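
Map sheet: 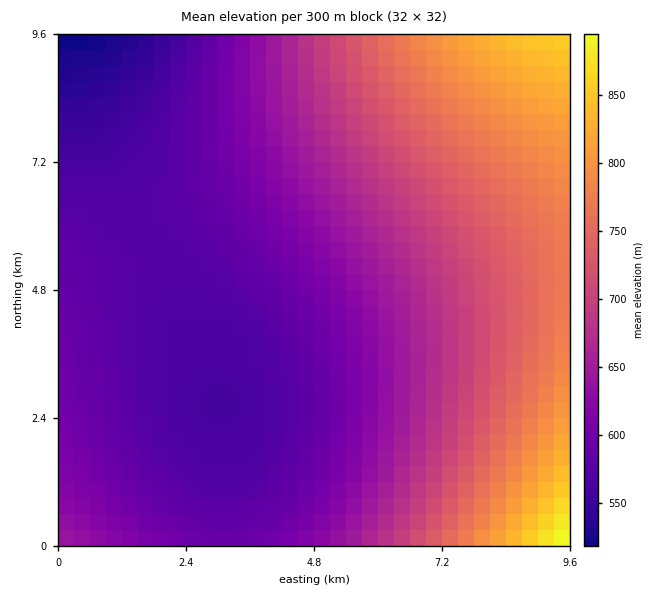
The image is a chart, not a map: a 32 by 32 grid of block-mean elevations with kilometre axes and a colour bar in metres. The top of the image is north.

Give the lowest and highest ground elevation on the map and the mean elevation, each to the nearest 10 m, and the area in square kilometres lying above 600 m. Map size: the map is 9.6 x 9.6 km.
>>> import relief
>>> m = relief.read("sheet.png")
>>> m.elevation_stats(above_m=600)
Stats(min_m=520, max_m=910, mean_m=650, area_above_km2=54.2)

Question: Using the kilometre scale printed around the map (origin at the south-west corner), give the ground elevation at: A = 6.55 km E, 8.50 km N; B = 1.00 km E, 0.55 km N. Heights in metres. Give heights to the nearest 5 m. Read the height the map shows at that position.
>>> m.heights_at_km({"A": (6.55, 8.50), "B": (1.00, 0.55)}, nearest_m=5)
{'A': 750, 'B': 610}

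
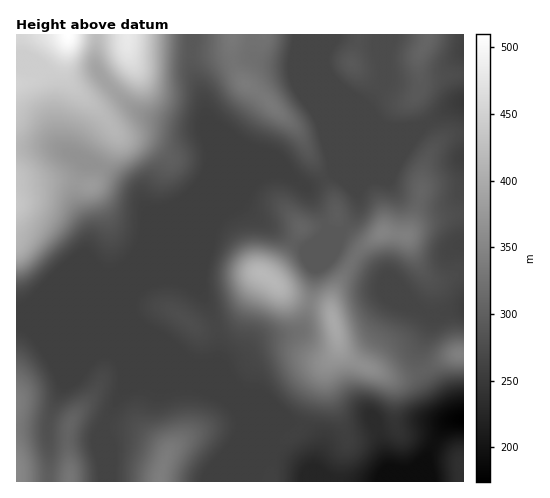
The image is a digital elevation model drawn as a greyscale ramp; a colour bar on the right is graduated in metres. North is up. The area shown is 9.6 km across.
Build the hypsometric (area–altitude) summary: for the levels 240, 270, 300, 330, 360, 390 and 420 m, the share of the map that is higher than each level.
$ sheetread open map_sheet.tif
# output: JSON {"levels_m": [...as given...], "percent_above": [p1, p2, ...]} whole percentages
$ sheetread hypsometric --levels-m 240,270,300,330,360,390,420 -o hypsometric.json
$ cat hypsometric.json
{"levels_m": [240, 270, 300, 330, 360, 390, 420], "percent_above": [95, 58, 33, 20, 14, 9, 4]}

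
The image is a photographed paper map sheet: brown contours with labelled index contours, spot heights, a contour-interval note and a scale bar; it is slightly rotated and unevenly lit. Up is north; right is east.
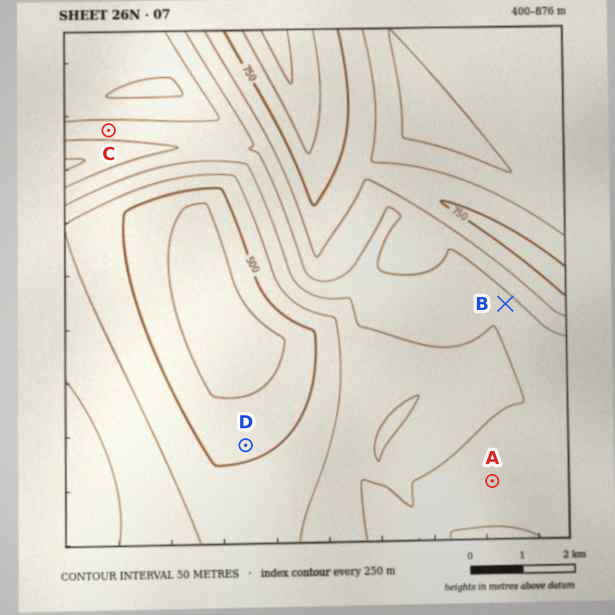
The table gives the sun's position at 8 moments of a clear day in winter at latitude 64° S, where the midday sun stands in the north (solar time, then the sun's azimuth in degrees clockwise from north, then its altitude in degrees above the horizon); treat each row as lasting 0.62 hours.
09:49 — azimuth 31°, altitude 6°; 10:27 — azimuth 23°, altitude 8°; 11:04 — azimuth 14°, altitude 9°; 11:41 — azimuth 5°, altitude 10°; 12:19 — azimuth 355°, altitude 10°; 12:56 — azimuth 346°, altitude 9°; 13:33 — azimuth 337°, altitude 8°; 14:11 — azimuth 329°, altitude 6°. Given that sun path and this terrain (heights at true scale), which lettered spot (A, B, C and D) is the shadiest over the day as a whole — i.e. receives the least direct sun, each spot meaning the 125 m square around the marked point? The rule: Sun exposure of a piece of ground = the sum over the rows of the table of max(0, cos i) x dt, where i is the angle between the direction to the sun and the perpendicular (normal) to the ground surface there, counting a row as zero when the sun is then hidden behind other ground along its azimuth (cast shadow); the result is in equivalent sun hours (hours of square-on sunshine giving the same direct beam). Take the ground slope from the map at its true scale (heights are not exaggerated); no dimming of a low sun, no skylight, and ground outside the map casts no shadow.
B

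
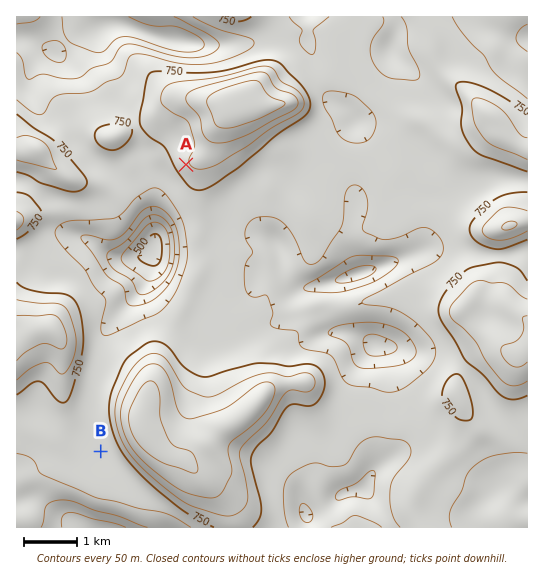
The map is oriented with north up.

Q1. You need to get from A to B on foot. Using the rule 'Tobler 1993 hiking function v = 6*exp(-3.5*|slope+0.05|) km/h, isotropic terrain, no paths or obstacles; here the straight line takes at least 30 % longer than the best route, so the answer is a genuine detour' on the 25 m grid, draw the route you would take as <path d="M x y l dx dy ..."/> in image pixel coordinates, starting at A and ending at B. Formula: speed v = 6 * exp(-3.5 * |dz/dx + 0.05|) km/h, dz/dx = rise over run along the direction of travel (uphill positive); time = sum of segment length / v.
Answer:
<path d="M186 165l0 5 4 8 0 76-36 72-27 27-21 42 0 46-5 10"/>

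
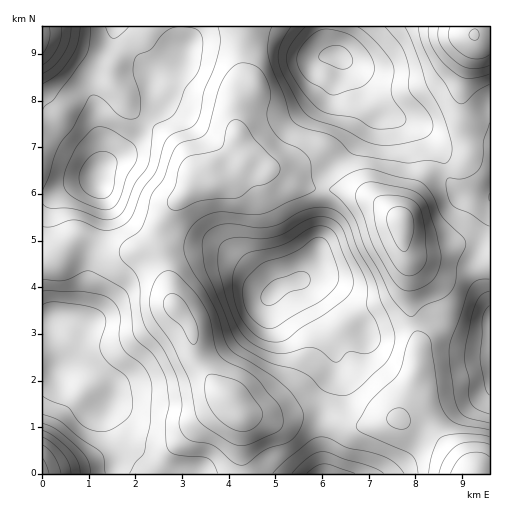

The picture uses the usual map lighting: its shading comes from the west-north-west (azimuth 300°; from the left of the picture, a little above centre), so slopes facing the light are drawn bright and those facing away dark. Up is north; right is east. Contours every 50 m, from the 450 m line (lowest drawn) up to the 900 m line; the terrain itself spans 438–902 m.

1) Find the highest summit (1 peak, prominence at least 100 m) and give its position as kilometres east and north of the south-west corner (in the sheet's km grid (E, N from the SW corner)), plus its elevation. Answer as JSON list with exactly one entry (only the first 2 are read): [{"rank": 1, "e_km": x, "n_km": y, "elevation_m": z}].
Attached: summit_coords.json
[{"rank": 1, "e_km": 7.69, "n_km": 5.41, "elevation_m": 873}]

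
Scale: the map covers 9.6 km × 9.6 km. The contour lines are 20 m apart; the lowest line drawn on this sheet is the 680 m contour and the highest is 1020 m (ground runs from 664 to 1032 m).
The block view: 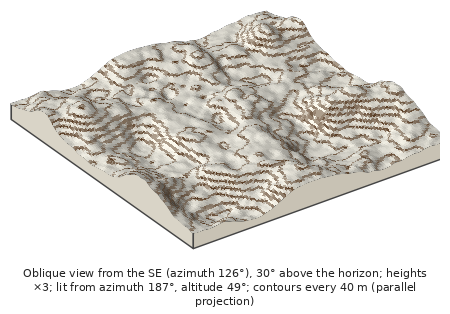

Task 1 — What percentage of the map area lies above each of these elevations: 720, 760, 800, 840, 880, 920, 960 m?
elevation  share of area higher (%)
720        96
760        87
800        68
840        45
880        24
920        10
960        4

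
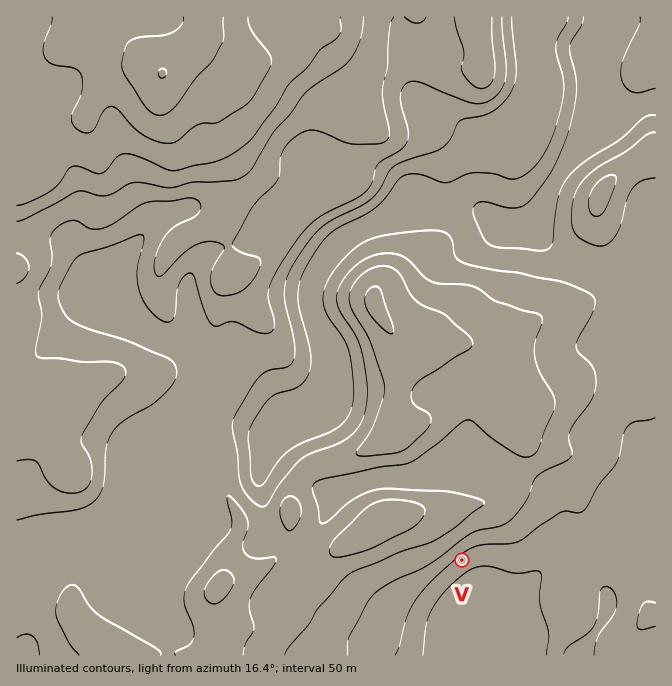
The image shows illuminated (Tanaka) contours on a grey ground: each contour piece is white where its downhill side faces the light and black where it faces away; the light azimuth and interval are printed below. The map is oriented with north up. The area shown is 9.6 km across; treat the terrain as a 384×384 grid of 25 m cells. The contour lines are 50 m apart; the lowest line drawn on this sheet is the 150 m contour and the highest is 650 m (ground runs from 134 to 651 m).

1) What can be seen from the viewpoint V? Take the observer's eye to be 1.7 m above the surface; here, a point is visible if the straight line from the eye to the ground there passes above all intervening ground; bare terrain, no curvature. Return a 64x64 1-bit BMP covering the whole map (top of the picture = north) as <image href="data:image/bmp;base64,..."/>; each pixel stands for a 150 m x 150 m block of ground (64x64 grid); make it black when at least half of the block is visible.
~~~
<image width="64" height="64" href="data:image/bmp;base64,Qk0+AgAAAAAAAD4AAAAoAAAAQAAAAEAAAAABAAEAAAAAAAACAAATCwAAEwsAAAIAAAAAAAAA////AAAAAAAAAAAA4//8GAAAAAAD//wAAAAAAAP//gAAAAAAA//+AAAAAAAD//4CAAAAAAH//gIAAAAAAP/+BgAAAAAAf/4GAAAAAAA//wwAAAAAAD/ngAAAAAAAH8GAAAAAAAAPgAAAAAAAAAeAAAAAAAAAAQAAAAAAAAAAAAAAAAAAAAAAAAAAAAAAAAAAAAAAAAAAAAAAAAAAAAAAAAAAAAAAAAAAAAAAAAAAAAAAAAAAAAAAAAAAAAAAAAAAAAAAAAAAAAAAAAAAAAAAAAAAAAAAAAAAAAAAAAAAAAAAAAAAAAAAAAAAAAAAAAAAAAAAAAAAAAAAAAAAAAAAAAAAAAAAAAAAAAAAAAAAAAAAAAAAAAAAAAAAAAAAAAAAAAAAAAAAAAAAAAAAAAAAAAAAAAAAAAAAAAAAAAAAAAAAAAAAAAAAAAAAAAAAAAAAAAAAAAAAAAAAAAAAAAAAAAAAAAAAAAAAAAAAAAAAAAAAAAAAAAAAAAAAAAAAAAAAAAAAAAAAAAAAAAAAAAAAAAAAAAAAAAAAAAAAAAAAAAAAAAAAAAAAAAAAAAAAAAAAAAAAAAAAAAAAAAAAAAAAAAAAAAAAAAAAAAAAAAAAAAAAAAAAAAAAAAAAAAAAAAAAAAAAAAAAAAAAAAAAAAAAAAAAAAAAAAAAAAAAAAAAAAAAAAAAAAAAAA=="/>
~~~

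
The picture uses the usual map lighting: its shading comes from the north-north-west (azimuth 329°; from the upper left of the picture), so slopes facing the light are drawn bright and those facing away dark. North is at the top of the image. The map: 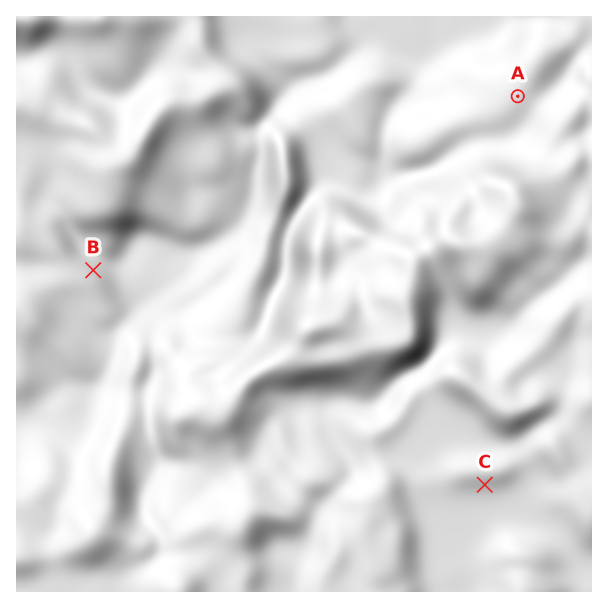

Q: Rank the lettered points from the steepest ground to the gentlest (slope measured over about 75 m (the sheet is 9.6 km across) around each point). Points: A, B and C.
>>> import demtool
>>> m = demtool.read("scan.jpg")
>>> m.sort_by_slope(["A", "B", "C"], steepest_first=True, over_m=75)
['B', 'C', 'A']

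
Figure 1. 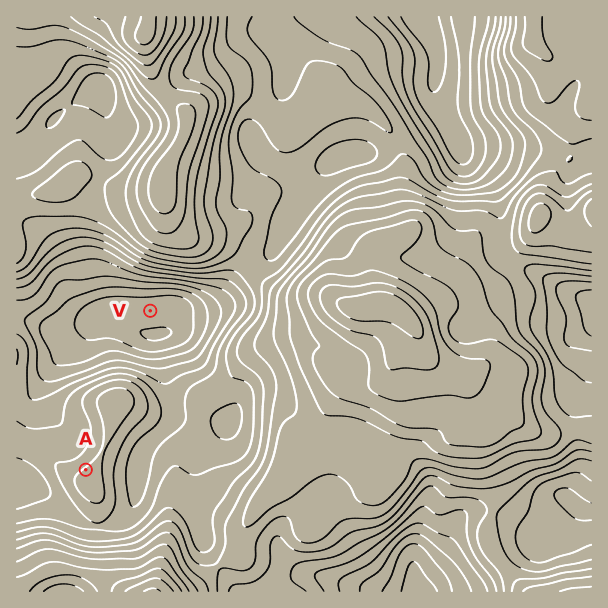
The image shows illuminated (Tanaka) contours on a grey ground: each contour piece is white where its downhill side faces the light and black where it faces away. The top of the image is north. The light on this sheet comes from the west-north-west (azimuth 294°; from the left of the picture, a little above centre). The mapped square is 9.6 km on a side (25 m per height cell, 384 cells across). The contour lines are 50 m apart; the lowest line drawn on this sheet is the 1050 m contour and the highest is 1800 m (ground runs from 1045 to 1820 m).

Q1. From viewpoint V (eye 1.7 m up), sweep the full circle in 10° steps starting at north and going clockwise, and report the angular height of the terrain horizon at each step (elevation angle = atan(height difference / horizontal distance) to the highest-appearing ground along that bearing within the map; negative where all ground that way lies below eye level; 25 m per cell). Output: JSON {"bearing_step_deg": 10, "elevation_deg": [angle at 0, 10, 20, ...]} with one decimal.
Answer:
{"bearing_step_deg": 10, "elevation_deg": [23.4, 24.3, 24.0, 22.9, 20.7, 17.1, 12.6, 10.1, 12.0, 12.4, 11.9, 12.3, 11.3, 9.7, 9.4, 9.5, 9.0, 8.7, 10.6, 13.1, 13.9, 12.3, 8.8, 5.1, 4.8, 5.8, 4.8, 4.2, 6.1, 9.4, 9.2, 9.4, 11.1, 13.7, 17.5, 21.1]}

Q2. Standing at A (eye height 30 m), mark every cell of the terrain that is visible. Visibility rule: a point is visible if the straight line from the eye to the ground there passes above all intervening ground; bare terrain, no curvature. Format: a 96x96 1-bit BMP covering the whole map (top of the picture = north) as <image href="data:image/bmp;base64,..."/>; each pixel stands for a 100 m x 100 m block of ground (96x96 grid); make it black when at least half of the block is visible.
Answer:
<image width="96" height="96" href="data:image/bmp;base64,Qk2+BAAAAAAAAD4AAAAoAAAAYAAAAGAAAAABAAEAAAAAAIAEAAATCwAAEwsAAAIAAAAAAAAA////AAAAAAAAAP8AAAAAAAAAAACAAf+AAAAAAAAAAADAA/+AAAAAAAAAAADgH/+AAAAAAAAAAAD///+AAAAAAAAAAAD///+ACAAAAAAAAAD///+AGAAAAAAAAAD///+AOAAAAAAAAAD////AOAAAAAAAAAD/wB/AeAAAAAAAAAD/gA/AfAAAAAAAAAD/AAfA/gAAAAAAAAD+AAfh/gAAAAAAAAD8AAPB/wAAAAAAAAD4AAPB/4AAAAAAAADwAAPD/4AAAAAAAADwAAPD/8AAAAAAAADgCAPj/+AAAAAAAADgfAPn//AAAAAAAADh/AP///AAAAAAAAD//AP///gAAAAAAAD//gP3//gAAAAAAAD//gPz//wAAAAAAAD//wH7//wAAAAAAAD//wH///wAAAAAAAD//4H+f/wAAAAAAAD//8H+H/wAAAAAAAD/////H/wgAOAAAAD/////H/zgD8AAAAD///x//////4AAAAD///A//////wAAAAD7/8A//////wAAAADwAAAf/////gAAAADwAAAf/////AAAAADwAAAP///8fAAAAADwAAAH///4PAAAAADwAAAB///wPAAAAADwAAAA///gPAAAAADwAAAA///gPAAAAADwAAAA///APgAAAADwAAAAf//B/gAAAADwAAAAf//H/+AAAABwAAAAP////+AAAABwAAAAH////+AAAAB4AAAAH////8AAAAD4AAAAD////4AAAAD8AAAAB////wAAAAD+AAAAB///gAAAAAD+AAAAB//8AAAAAAD/AAAAB//wAAAAAAD/gAAAB//gAAAAAAD/wAAAD//AAAAAAAD/4AAAD48AAAAAAAD/8AAAPwcAAAAAAAD/8AB//gMAAAAAAAD/+A///gPAAAAAAAD//////AHgAAAAAAD/////gAHwAAAAAAB////8AAD4AAAAAAB////wAQD4AAAAAAB////gAAB4AAAAAAB////gAAB4AAAAAAD////gAAA4AAAAAAD////gAAAwAAAAAAD////AAAAQAAAAAAD///8AAAAAAAAAAAAP/j4AAAAAAAAAAAAB/AgAAAAAAAAAAAAAfAAAAAAAAAAAAAAAMAAAAAAAAAAAAAAAAAAAAAAAAAAAAAAAAAAAAAAAAAAAAAAAAAAAAAAAAAAAAAAAAAAAAAAAAAAAAAAAAAAAAAAAAAAAAAAAAAAAAAAAAAAAAAAAAAAAAAAADAAAAAAAAAAAAAAA/AAAAAAAAAAAAAAD+AAAAAAAAAAAAAAD8AAAAAAAAAAAAAAD4AAAAAAAAAAAAAABwAAAAAAAAAAAAAAAAAAAAAAAAAAAAAAAAAAAAAAAAAQAAAAAAAAAAAAAAA4AAAAAAAAAAAAAAB4AAAAAAAAAAAAAAD8AAAAAAAAAAAAAAP8AAAAAAAAAAAAAB/8AAAAAAAAAAAAAD/+AAAAAAAAAAADAP/+AAAAAAAAAAADw//+AAAAAAAAAAAD//4BAAAAAAAAAAAD//wAAAAAAAAAAPAD//gAAAAAAAAAAfAA="/>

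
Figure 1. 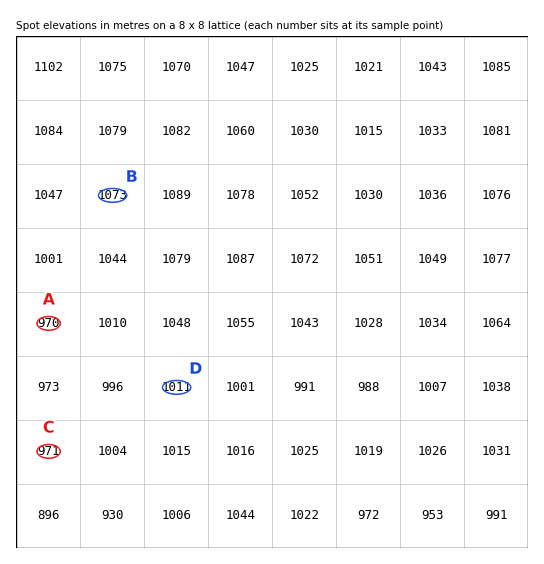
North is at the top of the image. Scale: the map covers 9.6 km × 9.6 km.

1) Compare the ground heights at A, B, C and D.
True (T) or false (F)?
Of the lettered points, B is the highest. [T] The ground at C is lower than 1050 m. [T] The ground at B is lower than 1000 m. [F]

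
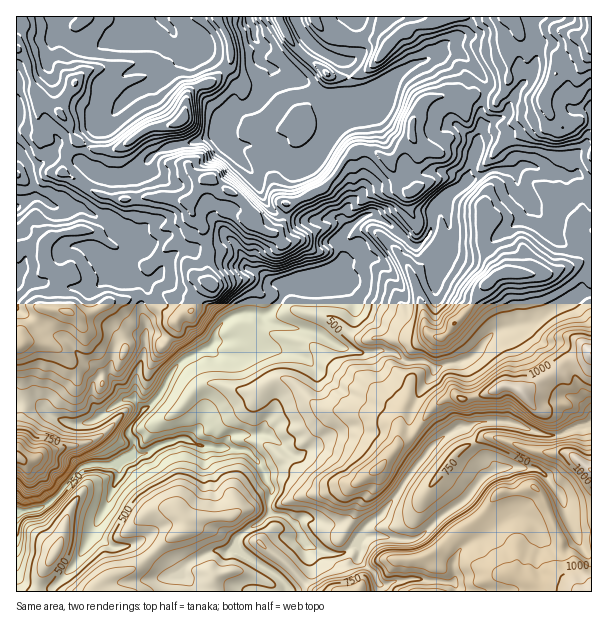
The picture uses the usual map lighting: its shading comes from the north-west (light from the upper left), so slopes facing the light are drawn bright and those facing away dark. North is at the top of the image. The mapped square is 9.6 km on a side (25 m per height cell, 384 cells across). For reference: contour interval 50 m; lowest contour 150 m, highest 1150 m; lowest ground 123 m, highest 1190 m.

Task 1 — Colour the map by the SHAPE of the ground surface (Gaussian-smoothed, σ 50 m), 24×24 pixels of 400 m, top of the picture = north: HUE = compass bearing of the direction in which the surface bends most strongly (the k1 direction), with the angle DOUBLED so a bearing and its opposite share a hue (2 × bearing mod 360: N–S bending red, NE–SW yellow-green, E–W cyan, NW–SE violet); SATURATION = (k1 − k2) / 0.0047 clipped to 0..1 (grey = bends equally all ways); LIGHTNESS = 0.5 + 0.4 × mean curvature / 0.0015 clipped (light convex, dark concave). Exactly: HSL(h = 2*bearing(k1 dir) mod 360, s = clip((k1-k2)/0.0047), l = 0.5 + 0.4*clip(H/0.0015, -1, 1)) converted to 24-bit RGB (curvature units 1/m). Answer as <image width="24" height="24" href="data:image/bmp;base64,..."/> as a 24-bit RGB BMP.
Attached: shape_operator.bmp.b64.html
<image width="24" height="24" href="data:image/bmp;base64,Qk32BgAAAAAAADYAAAAoAAAAGAAAABgAAAABABgAAAAAAMAGAAATCwAAEwsAAAAAAAAAAAAAvzehKLIhOpS6zaC6wGmwfaBIU4NyhmeUyH6fZZu6njZeKNFgKc/BXZva+FmYWDoFcZoOxrgaXih2q5prb6OAaYeXcoqXiby7SyyC8t3ZDEI9lrNSl1En1nyviW9XO3ovUXslexo5bOeubsCzZys6d6ohDSB31uj1uavy4ajYRYuYd5SPnId+Zn+GgqBXmzcsLnjp35e2w0yUHkFh5KXHNnxDyn6VspHAw2SWBYdH2ZBYfil3YX2005yJFFs9pF8QT2gRE5c1463aWoNed5NrelVvltd+cih4IzMAADMK98nMHFJZZH2g1bDXm7C5epaunXvD4c/sAA+f4D+JkDo6vq9Vz8c6BzEh1KStOotMDUYa6Jm8cXpegIZXIdngolZKcqH0DLpuAL420aPoImF+Y5ZhwqOfaV+coHCvvbWYLBBGYLJin5DQxrXg4qPkaNN5FHl31ai2ZYuKEXhEvIrr09z4NggmtpBV0uD37NX2BGNGIjMACjsTS38ar7mCakyVdpQ+kC8dYjKwSZtJSm1Db3VKrFpg9dXdD1VKObTDyJOrYUA5KyMJ2s8AkK3w0vX5vcdhvVVpt1D3/8z/ADOH6ZGdQG8Mc0oQqZg1P8RRQaNXoG6GiIhaVHpPa39Zubpe6JrECzUdRIMXnIT9oeL9WxsAL0wARU4QmX41Wx8juLk3BDAD/3GKAFVO2qnLYHyYe2Z9sJeWWn2MgWl+jKK0h4mtcouYgqJ6Ozqq9b7gyC5vOkUNKx8ItezMtrHhKDyyinBLWmBz1NikeUDvCDlhm/lMGG5kw4nBhqbFiozDs4K+h8O6RmKVo2mBg6SZdm6Tb7pdJ2ysv9P33L330dP6zZ3blVZspkGDXp94cJ6Ywbx1NEWY5amb/QCRC1AjQIkuhGVOVGhFapxOmmJKe0BiZbqgpYM4xoMlqjsHU1kDLUQNMWE0nqtLlVyGzpTFxWS8sKPOclmytEdJbKS0zc1nDByE98XLH5I6KndpiYV5bYiUXKN5mHM6hkIfwXbtOSTXlGfX49T3VMBzLmhSZHpRQHJXfU/GqOPewjmIhoHXteLlxkmnaKJeJTWD2Zay8M7aDzciR3oyWX41pG/BjqvRiMTCPzNcoYRzP9R/FFiZ+dLfPGB0R2lDT3NDM28phn49QKBOgns8hGo3P61Gy0+/QFOrk0ad1E9t2trxN6LQO6+YW4NJcnFQeHBWSlJqjrh2zPJCGx0/sld49tXmY0Z8jJddQYQ+O3I7VlCOcLyEmaSzfF2BZXR+sW6ZPmp+jdSPxZFMhBNNpiAjPW4nQ3AqTHpiToN/cRcztva4R0t7P2hUq8RL2sLwsrzmxrToZ03MTmOt2YiWnWI1TreRdFWocEVqzJc0oqdEvHc/jx1vleHU1t31dq31Hx+LgjKNw/zhYBQAz2s2TT9vfclSP5lEwMOBWTA4hWBSs27EQIxc1UtXiBwmdVkyXHdCgVc8udSUbSKPuefaJmP1o24Vg1wcfBqTAKoJRwcMyvCqEEGHV0R82dqzRaqNeUBJemmGgKOVU4kiYD4rkow4jc3omLDrmJLhZHPbwWBqZNLKlPPLaQCY0K7099L5PHujdS7acoPM9NzTFmVPFHZW5tHGZ1d3jVCDgqGdm1yYhyLSrLDqX9PQaEo4ZHw6L2VQqWbGkOzFnOm5PxIsb7NWU1kyHlQi9qrNS1CEfMF3n51E4y5BGoWMveEAgGcgfZU9h2ZFpUI6sEdmPZxiaNiBYn/h+tHyIGkgGT0Cs+IAPhMoi1xlf25dnYRsPnVmQNDBu73tt1/gy4SHoKDTl269GUeK13G5lUpjlKZAIoBAxk2Aq0CEadRWLUstMHFF6br59NH6kuLgNT9dfo+cdnSatpq5c3KfQ3pOY201KClM68+6c4FL3UElFD9fiqUnpX26t+PiS0LlStHQY5TRx2I+WXWMU3piO2k7T6lf/FyDMm5FTo5UYYKKbpRzoFNibHJLbXtgMlBd2tibwI7PjZfKSj3bFp/Yu4nRtIRYiUwuPOQ9LSll8dPdX0zGbnWdZJt2NJFQ0zuk9Z/bRbqkS0GIbTw8m+xdZnjt72izG1knK4AsjoFatm5zUR9E2tKBH09N3IeBrEl6h9qMP3h/cHkzdWg7mn9Vo2hshWZ7bm9bzrhLSYnAbiBtc/ORtCsCimIrIXSJ+dLgNnhBHkIdlTZFgnaxs515PmuNt4FEvHJ7yaVoUEp2qX2FbY2UeY18apx9k0mdhFSYvvSsMg5Vq1rUGv8/gOV/bJSiS02FnMFM4nLIunzSIae5QmWnuc2fRUSYT8q/1Gtm"/>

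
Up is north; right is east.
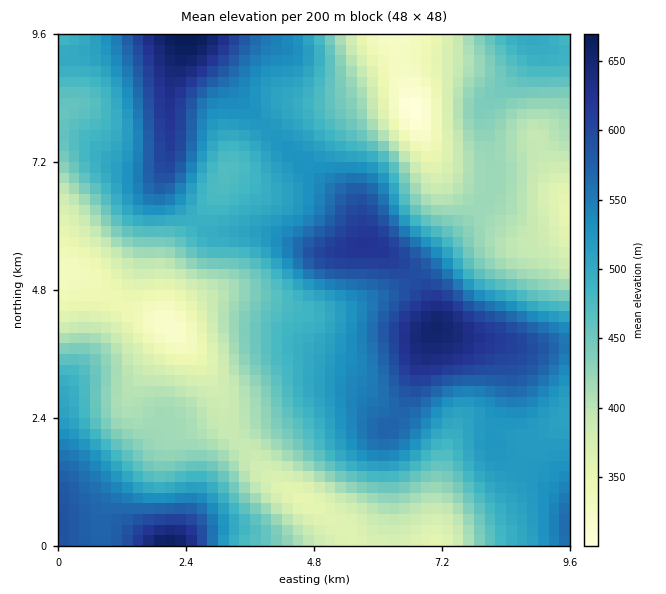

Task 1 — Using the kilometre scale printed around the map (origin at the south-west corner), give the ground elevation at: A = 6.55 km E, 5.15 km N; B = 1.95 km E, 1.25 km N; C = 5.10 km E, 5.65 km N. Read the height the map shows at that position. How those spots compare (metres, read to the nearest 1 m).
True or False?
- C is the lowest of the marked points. False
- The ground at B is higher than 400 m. True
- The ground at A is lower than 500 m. False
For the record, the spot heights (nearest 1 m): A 599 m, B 471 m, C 609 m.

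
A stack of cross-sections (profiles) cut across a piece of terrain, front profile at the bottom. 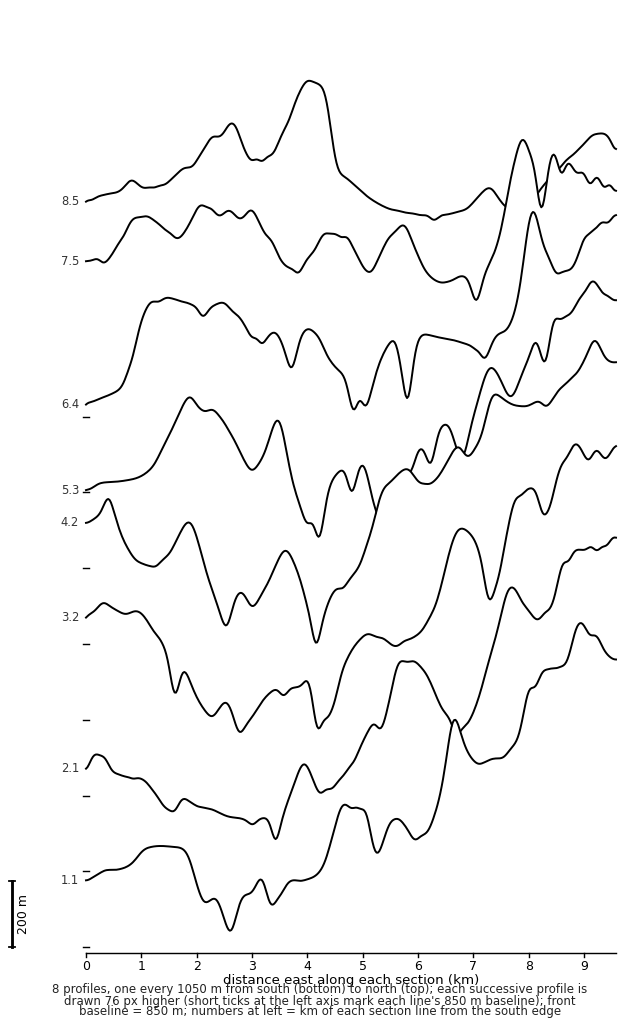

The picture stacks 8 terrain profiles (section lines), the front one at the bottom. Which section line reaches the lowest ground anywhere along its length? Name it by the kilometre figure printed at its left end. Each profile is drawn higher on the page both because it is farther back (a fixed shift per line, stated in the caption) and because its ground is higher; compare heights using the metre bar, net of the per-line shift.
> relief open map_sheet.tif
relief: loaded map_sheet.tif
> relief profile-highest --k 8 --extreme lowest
1.1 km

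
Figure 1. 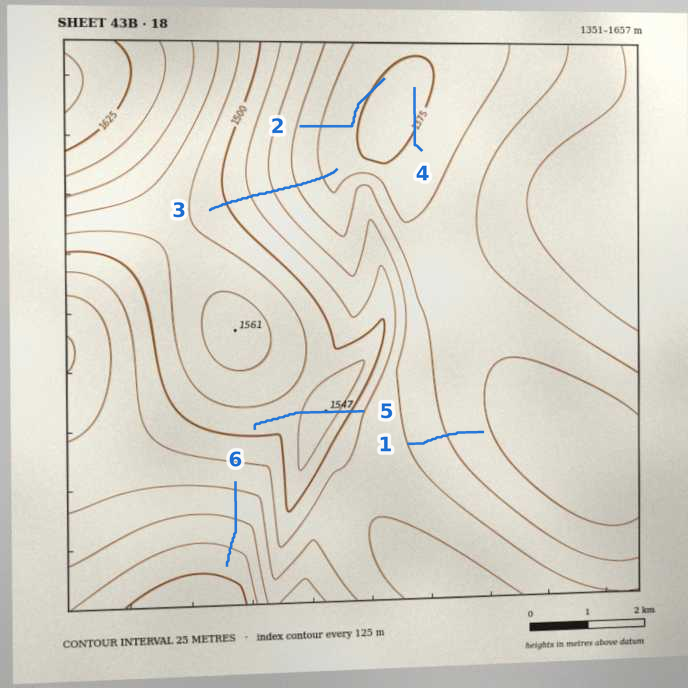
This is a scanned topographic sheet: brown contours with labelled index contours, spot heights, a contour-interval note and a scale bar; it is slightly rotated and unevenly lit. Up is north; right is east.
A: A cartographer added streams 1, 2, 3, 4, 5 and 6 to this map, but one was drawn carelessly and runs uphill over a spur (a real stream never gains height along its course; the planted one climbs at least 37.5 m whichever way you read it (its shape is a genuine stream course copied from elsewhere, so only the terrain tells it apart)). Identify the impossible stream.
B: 5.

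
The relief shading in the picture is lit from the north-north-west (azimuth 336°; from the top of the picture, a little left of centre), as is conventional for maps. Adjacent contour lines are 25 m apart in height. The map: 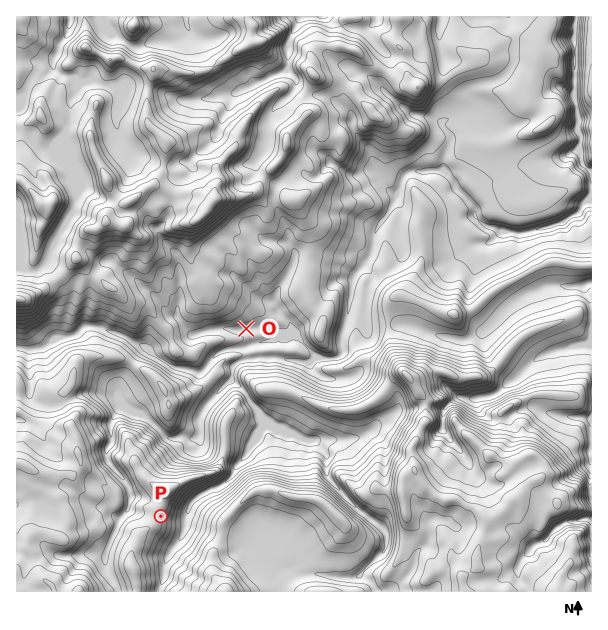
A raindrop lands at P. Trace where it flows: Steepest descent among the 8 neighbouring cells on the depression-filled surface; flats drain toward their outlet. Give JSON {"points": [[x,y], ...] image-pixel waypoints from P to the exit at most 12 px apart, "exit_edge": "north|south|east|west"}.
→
{"points": [[161, 516], [173, 518], [185, 518], [191, 506], [201, 494], [213, 488], [225, 482], [234, 471], [243, 459], [252, 447], [258, 435], [258, 423], [255, 411], [249, 399], [240, 387], [233, 378], [234, 366], [246, 359], [258, 357], [270, 357], [282, 359], [294, 360], [306, 362], [318, 359], [330, 359], [342, 353], [341, 341], [344, 329], [347, 317], [350, 305], [351, 293], [353, 281], [360, 269], [369, 257], [374, 245], [375, 233], [381, 221], [390, 209], [396, 197], [401, 185], [407, 173], [419, 171], [431, 171], [443, 171], [455, 183], [464, 195], [474, 207], [477, 219], [489, 227], [501, 230], [513, 233], [525, 233], [537, 230], [549, 227], [561, 222], [573, 215], [582, 206], [591, 194]], "exit_edge": "east"}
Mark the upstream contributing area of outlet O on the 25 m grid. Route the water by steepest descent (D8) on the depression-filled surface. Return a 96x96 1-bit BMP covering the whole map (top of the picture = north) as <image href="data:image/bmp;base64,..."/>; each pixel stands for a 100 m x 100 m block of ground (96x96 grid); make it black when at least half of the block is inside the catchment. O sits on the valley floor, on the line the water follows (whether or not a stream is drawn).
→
<image width="96" height="96" href="data:image/bmp;base64,Qk2+BAAAAAAAAD4AAAAoAAAAYAAAAGAAAAABAAEAAAAAAIAEAAATCwAAEwsAAAIAAAAAAAAA////AAAAAAAAAAAAAAAAAAAAAAAAAAAAAAAAAAAAAAAAAAAAAAAAAAAAAAAAAAAAAAAAAAAAAAAAAAAAAAAAAAAAAAAAAAAAAAAAAAAAAAAAAAAAAAAAAAAAAAAAAAAAAAAAAAAAAAAAAAAAAAAAAAAAAAAAAAAAAAAAAAAAAAAAAAAAAAAAAAAAAAAAAAAAAAAAAAAAAAAAAAAAAAAAAAAAAAAAAAAAAAAAAAAAAAAAAAAAAAAAAAAAAAAAAAAAAAAAAAAAAAAAAAAAAAAAAAAAAAAAAAAAAAAAAAAAAAAAAAAAAAAAAAAAAAAAAAAAAAAAAAAAAAAAAAAAAAAAAAAAAAAAAAAAAAAAAAAAAAAAAAAAAAAAAAAAAAAAAAAAAAAAAAAAAAAAAAAAAAAAAAAAAAAAAAAAAAAAAAAAAAAAAAAAAAAAAAAAAAAAAAAAAAAAAAAAAAAAAAAAAAAAAAAAAAAAAAAAAAAAAAAAAAAAAAAAAAAAAAAAAAAAAAAAAAAAAAAAAAAAAAAAAAAAAAAAAAAAAAAAAAAAAAAAAAAAAAAAAAAAAAAAAAAAAAAAAAAAAAAAAAAAAAAAAAAAAAAAAAAAAAAAAAAAAAAAAAAAAAAAAAAAAAAAAAAAAAAIAAAAAAAAAAAAAAA8AAAAAAAAAAAAAAA/AAAAAAAAAAAAAAA//AAAAAAAAAAAAAB//AAAAAAAAAAAAAD//AAAAAAAAAAAAAH//AAAAAAAAAAAAAH/+AAAAAAAAAAAAAP/8AAAAAAAAAAAAD//wAAAAAAAAAAAAH//gAAAAAAAAAAAAP//AAAAAAAAAAAAAf/+AAAAAAAAAAAAB//+AAAAAAAAAAAAD//8AAAAAAAAAAAAH//8AAAAAAAAAAAAP//4AAAAAAAAAAAAP//4AAAAAAAAAAAAP//4AAAAAAAAAAAAH//4AAAAAAAAAAAAH//4AAAAAAAAAAAAB//4AAAAAAAAAAAAAf/4AAAAAAAAAAAAAf/+AAAAAAAAAAAAAP//AAAAAAAAAAAAAH//AAAAAAAAAAAAAB//AAAAAAAAAAAAAAfAAAAAAAAAAAAAAAMAAAAAAAAAAAAAAAAAAAAAAAAAAAAAAAAAAAAAAAAAAAAAAAAAAAAAAAAAAAAAAAAAAAAAAAAAAAAAAAAAAAAAAAAAAAAAAAAAAAAAAAAAAAAAAAAAAAAAAAAAAAAAAAAAAAAAAAAAAAAAAAAAAAAAAAAAAAAAAAAAAAAAAAAAAAAAAAAAAAAAAAAAAAAAAAAAAAAAAAAAAAAAAAAAAAAAAAAAAAAAAAAAAAAAAAAAAAAAAAAAAAAAAAAAAAAAAAAAAAAAAAAAAAAAAAAAAAAAAAAAAAAAAAAAAAAAAAAAAAAAAAAAAAAAAAAAAAAAAAAAAAAAAAAAAAAAAAAAAAAAAAAAAAAAAAAAAAAAAAAAAAAAAAAAAAAAAAAAAAAAAAAAAAAAAAAAAAAAAAAAAAAAAAAAAAAAAAAAAAAAAAAAAAAAAAAAAAAAAAAAAAAAAAAAAAAAAAAAAAA="/>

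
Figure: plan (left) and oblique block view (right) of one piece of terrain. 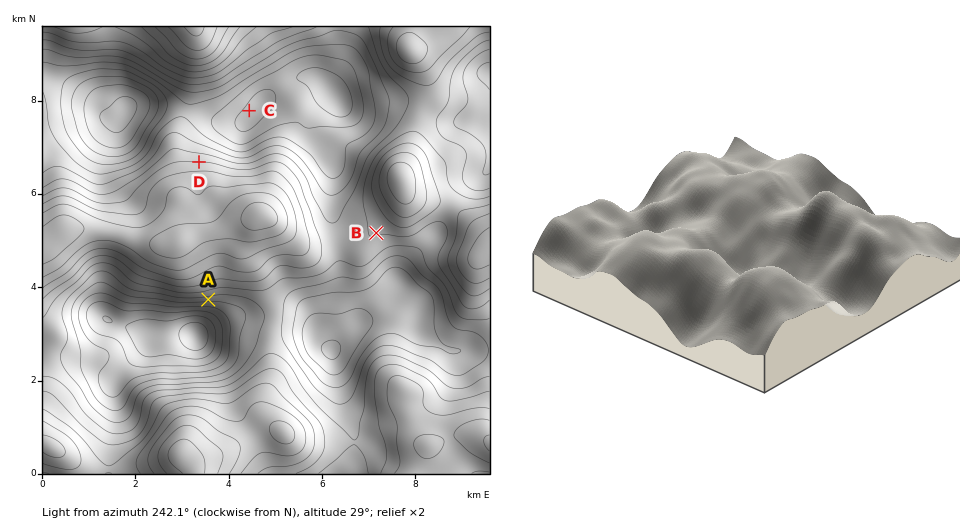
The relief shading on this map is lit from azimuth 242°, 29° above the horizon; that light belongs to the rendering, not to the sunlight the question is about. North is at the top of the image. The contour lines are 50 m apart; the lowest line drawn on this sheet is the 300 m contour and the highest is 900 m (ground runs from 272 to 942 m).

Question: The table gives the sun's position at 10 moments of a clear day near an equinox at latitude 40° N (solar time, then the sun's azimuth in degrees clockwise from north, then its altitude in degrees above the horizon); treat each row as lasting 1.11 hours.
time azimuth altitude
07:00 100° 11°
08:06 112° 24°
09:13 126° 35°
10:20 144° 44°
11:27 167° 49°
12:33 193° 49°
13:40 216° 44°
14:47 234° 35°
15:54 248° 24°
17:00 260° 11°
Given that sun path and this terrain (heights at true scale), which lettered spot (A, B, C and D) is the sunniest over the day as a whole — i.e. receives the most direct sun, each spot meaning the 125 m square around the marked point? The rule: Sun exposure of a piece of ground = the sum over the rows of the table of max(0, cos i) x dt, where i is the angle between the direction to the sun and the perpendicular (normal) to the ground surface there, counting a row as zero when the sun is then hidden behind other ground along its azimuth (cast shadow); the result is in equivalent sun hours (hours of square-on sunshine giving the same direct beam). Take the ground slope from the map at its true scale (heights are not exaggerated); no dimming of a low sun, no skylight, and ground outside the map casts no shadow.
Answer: D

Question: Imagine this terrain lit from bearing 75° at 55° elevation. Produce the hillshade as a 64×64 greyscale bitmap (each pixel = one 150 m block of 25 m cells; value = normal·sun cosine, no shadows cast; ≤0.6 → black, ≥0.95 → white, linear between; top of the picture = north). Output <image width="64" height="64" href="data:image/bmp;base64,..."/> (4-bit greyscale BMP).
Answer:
<image width="64" height="64" href="data:image/bmp;base64,Qk12CAAAAAAAAHYAAAAoAAAAQAAAAEAAAAABAAQAAAAAAAAIAAATCwAAEwsAABAAAAAAAAAAAAAAABEREQAiIiIAMzMzAERERABVVVUAZmZmAHd3dwCIiIgAmZmZAKqqqgC7u7sAzMzMAN3d3QDu7u4A////ALu7mIiJq83e7ty6hlVVVniZmId3eKqrzczMupmZmYmqy6mHZ4mrzd7u26l2ZlVWeJqphmZ4mavMzMzLqZmZqrzLl2VWeKvM3u7bmHZmZWaJq6l2VWeJq7vN3cupmZq7zLp1REVomqvN3cqHZmZmZ4q7uXVEV4mqu83dy6mImrzMmGQzRWeJm83cuoZlZmZ4msyoZDNWiJq83d3LqYirzMx2QzNFVnibzdy6hlVWZ3mry6dDI0Z4mrzd3LqYiau7ulRDM0RFeKzd3LqGVVZ3iru6hjIjRnmrzMzLqZiZqqqZREREREV5ve7cuoZVVnibu6l0ISNGiavN3MupiJmqmYhVVURDRXrN7ty5hlVWiau6l1MhI1aJq83cy5iIiJmYh2ZlRDM1i97ty5h2VVaKu6mGQyI0Voq83ty6mHd4iZiId2VDIkac3typd2ZVV4q6qHZDM0RXir3u3LqXdmeIiIh3ZUMiR6zcuoZVVURWiqqodURERFeaze7cuodlVniJmXdVQyNXq8uYZUVURFeKqql2REMzV5ve7ty5dlM1aJqqdlRDRWibuYdkRVRFZ5q7qYZUMiNXm97uy6dUMzRomqmHZVVWeImYd2VVVVZ5q7uqh1MiI1es3u26hUQzNXmqqYh2ZneHd3d3dmZlaJq8zLqXUhEjWLze3KhkRERWiaqqmHZnd4dmVniId2Z5vN3cy5dCASRpvN3bl2REVWeJqruph2Znd1RFeJmGVpve7tzLl0IRRoq83cuXZEVneJqrzKqGVFZ2VEaJmXVXre/+3MuXUxNYmrzMy5dlVomqqrvMuoUyNWZVV4mpdWi+//7cy5dTJHmau7u7mHZ4qru6u8ypcxEkZ3d4mqmGec7//szLp1M1eaqqq7upiImrzMu7u5hSASV4mZmaqpd5zv/tzMuoZEWJqqmqu7qYirzN3LqqdlIRNoq7qaq6mIms7tzMzKhkRoqqqZq7upmavN3tuplmUyJHq8ypqrqpiJrNzMzMqGVXmqqZmrqqmZq83u7KiFVUM1iszLqqq6mIiau7zMuodmiZqqmaqpmaqr3v/tqHVVREWKzcy6q7upmIiau7uph3iJmaqpmZmZqrze//24dVVURYrN3Lu7u6qYiJqqqpiIiZmZmqqYiImrzN7//bl2ZVQ0es3ty7vLqYiIqrqph3mZmYiJqpd3ibzd3v/9uYd2UzNqze7czMupiImruql2eaqZh4mrl2aKze7u/+25iHZTNGnN7t3Mu6iHiau6mGaKuph3ebuXVYrN7u7/7bqYhlRFeb3e3cy6mIiJq7qYd4q6mGZ6u6dWer3d3u7tupmHZVZ5vN3dzLqYiImrupiImaqGVoq7qGaJvMzN3t3KqZh2Z4q8zMzLupiImaqqmYiJmHVFiruph4mqu7zd3cuqqYd4mqu6q7uqmImZqqupmIh3VEaKu7qZmqmZq97ty7qqmIiJmZmaqqqYiZqqu7qYdlUzRoq7uqq7qHeb3u3LqqqYd3d3d4mqqpmZmqu8uph0MiJGmru7vMyoZorO3LqqqYdlVWZ3iruqmZmau8y6mFMhEkeau7zN3bhmebzLqpqpdUNFZ3ibu7qZmZq7u7qGQhESR5u8zN7tuXZoq6mZmphkIjV3irvMu6mZqru7qXVCEBJHm7zN7u25ZVeJh3iJl1MjRomrvMzLmImqqqqXZUMQEkaazN7u7bhkRmdmZ4qXUzNXmqu8zLqYiamZmHd2UyESRorN7v/tp0NEVVVniphkNFeaqru7qZiZmHeHd3dUMhI2is3v/+yWMjRVVWiKqGREZ4mZq7upmIiHZmZnh2QyETabze7/7IUiNFVVaIqYZEVneImquqmIh3ZURWiIZDESR5vO7u7bdSI1ZmZniYdlRVZniau7qYd2ZDM0aJhkISRoq83u7cl1MjV3Znd4h1RERWeJvMy6h2ZTIjV5mGQiNomrzd3cuXVDRnd2Zmd2VDNFZ5rN3cp2ZUMiRpqYZDRXmqq7zMuphkNGd3ZmZ2VDM0V4q93tyXZVQ0RXmph1VXmqqqqru7qXVVZndmZnZUM0Vnms3d25dlVFVWiqqYdniaqZiavMu6h2ZmZ3d3dlRDRXiazd3Ll2ZVZmeKqqmIiZmIeJrMzMuodmZ3h4h2RENFeJq83cypd2d3d4mrqqmZiHZ5rM3dy7mHZniIiHZEREaJmbzd3cqYiId3iaqrqph2ZorN3dzMuph3eIiIZURFZ4mJvN7u26mZiHd4mru6l2ZnnN3t3MzLqYdniHdlRFVniZm83v/supmId2eKu7qXZnm83u3czMuph2Z3d2ZVVniZmrze/+3KmIdmZnmrqodmir3u7dzNzLmGZmZ3d2ZneJmqzd7u3bqYdmZmeJqZiHibze7t3d3LqXZVVneIiHeJmqvN3u7cuph2VVZniIiIiavN3d7u7cuoZVRWd6qpiImaq83e7dzKh2VVVmZ3eImau8zd7//typdlREV4u7qpiJqrze7t3cqHVEVWZmZ3iaq7vM3v//25dlVERXi7u6qZmrzN3u7dy5dURFZmZmeJmru7zv///bhmZlRFeLzMuqmZq83e7u3blkM0VnZmZ3iaqqvO///tp2Z2ZUVnvMy6qpqrzN3u7tuWQzRnd2Z3eJmaq83v/9uXd4h2VWe8zLqpmqvM3d7u25ZDNGd3eHd4iImrze/+yod4mYdmd7zLqZmau83d3d3LhkREV3iJiHiHiau83u3KmImZmHeJ"/>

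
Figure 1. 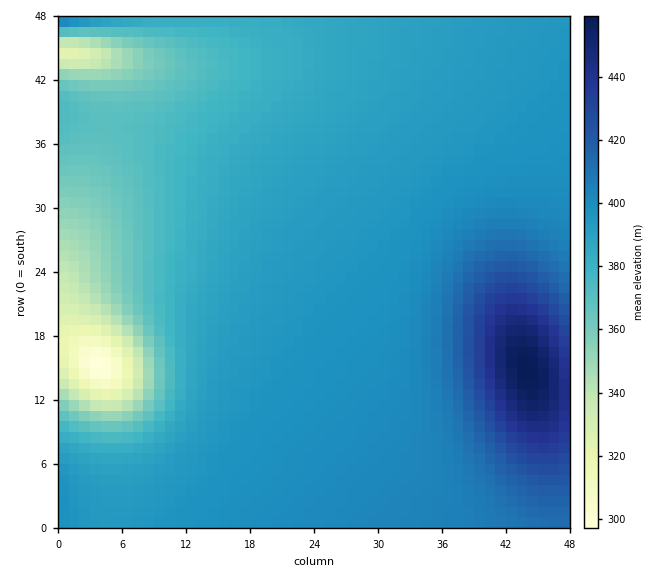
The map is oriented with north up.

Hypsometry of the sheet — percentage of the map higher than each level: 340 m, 97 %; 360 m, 92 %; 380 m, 78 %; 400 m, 25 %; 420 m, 7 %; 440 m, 3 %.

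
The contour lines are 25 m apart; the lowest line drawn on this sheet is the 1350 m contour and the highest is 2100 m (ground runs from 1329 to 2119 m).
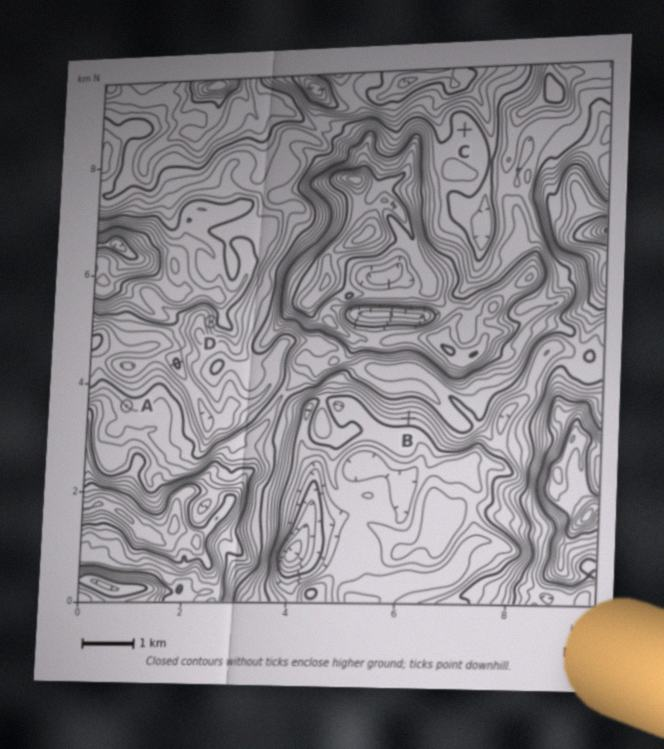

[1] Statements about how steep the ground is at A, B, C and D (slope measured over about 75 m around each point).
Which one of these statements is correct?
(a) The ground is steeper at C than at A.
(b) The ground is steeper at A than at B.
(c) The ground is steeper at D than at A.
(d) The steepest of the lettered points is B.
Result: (c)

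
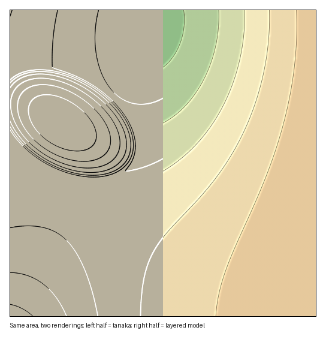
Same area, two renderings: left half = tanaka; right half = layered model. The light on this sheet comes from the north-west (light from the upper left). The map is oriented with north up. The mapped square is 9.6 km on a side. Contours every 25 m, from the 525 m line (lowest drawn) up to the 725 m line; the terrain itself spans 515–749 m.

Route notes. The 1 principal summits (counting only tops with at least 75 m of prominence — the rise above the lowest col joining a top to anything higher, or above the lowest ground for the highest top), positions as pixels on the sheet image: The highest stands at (60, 123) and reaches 749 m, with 234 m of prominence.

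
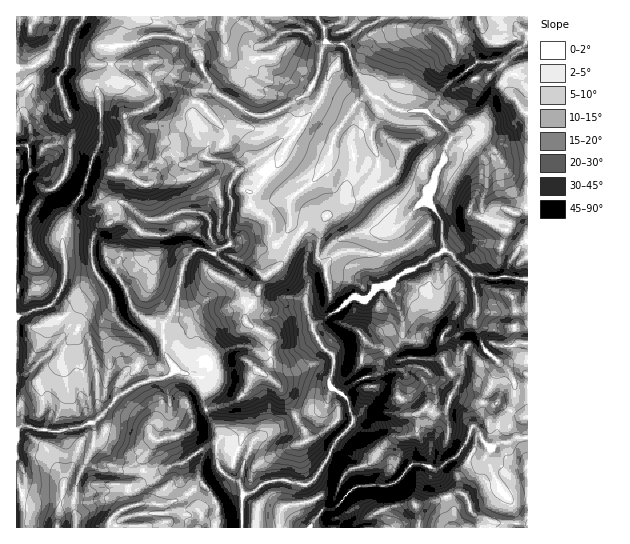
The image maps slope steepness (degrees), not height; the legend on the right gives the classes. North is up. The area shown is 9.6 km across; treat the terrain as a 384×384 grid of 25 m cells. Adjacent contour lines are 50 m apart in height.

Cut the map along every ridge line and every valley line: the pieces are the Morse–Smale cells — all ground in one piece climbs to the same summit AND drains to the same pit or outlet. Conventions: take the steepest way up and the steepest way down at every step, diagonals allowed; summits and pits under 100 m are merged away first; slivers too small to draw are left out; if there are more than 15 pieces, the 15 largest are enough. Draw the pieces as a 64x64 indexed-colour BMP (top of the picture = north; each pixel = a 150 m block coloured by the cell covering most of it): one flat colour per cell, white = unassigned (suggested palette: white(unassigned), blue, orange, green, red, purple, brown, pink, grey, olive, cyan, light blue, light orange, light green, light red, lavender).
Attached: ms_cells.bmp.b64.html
<image width="64" height="64" href="data:image/bmp;base64,Qk12CAAAAAAAAHYAAAAoAAAAQAAAAEAAAAABAAQAAAAAAAAIAAATCwAAEwsAABAAAAAAAAAA////ALR3HwAOf/8ALKAsACgn1gC9Z5QAS1aMAMJ34wB/f38AIr28AM++FwDox64AeLv/AIrfmACWmP8A1bDFAJmZmZm7u3d3d3d3d3d3EREQAA7u7u7u7u5mZmZmZmZmmZmZm7u7d3d3d3d3d3cRERAAAO7u7u7u7mZmZmZmZmaZmZmbu7u7d3d3d3d3dxEREAAAAO5mZm7uZmZmZmZmZpmZmZu7u7t3d3d3d3d3EREREUAABmZmZmZmZmZmZmZmmZmZm7u7u3d3d3d3d3cRERERREREZmZmZmZmZmZmZmYJmZmZu7u7t3d3d3d3dxERERFEREREREZmZmZmZmZmZgmZmZm7u7u7d3d3d3cRERERERFERERERGZmZmZmZmZmCZmZmbuIiIjdd3d3cREREREREURERERERmZGZmZmZmaZmZmZmIiIiN3d13dxERERERERFERERERERERmZmZmZpmZmZmYiIiI3d3d13EREREREREUREREREREREZmZmZmmZmZmZmIiIiN3d3d0RERERERERFERERERERERGZkZmaZmZmZmYiIiIiI3d3RERERERERERRERERERERERkRERJkiIimZiIiIiIiI3dEREREREREREUREREREREREREREIiIiIiKIiIiIiIjdERERERERERERREREREREREREREQiIiIiIiiIiIiIiI0RERERERERERFERERERERERERERCIiIiIiIoiIiIiIiCIhEREREREREUREREREREREREREIiIiIiIiKIiIiIiCIiIREREREREUREREREREREREREQiIiIiIiIiiIiIiIIiIiEREREREaRERERERERERERERCIiIiIiIiIiKIiIgiIiIREREREaqqREREREREREREREIiIiIiIiIiIiIoIiIiIiERERERGqqqREREREREREREQiIiIiIiIiIiIiIiIiIiIiEREREaqqqkRERERERERERCIiIiIiIiIiIiIiIiIiIiIRERERqqqqREREREREREREIiIiIiIiIiIiIiIiIiIiIhEREaqqqqqkREREREREREQiIiIiIiIiIiIiIiIiIiIhERERqqqqqqpERERERERERCIiIiIiIiIiIiIiIiIiIiERERqqqqqqqkREREREREREIiIiIiIiIiIiIiIiIiIhERERGqqqqqqqRERERETMzMwiIiIiIiIiIiIiIiIiIiERERERGqqqqqpERERERMzMzCIiIiIiIiIiIiIiIiIiIRERERERGqqqqkREREREzMzMIiIiIiIiIiIiIiIiIiIRERERERERqqqkRERERETMzMwiIiIiIiIiIiIiIiIiIhERERERERERGqRERERETMzMzCIiIiIiIiIiIiIiIiIhERERERERERERFERERERMzMzMIiIiIRIiIiIiIiIiIRERERERERERERERREREREwzMzMiIhERESIiIiIiIiIRERERERERERERERERREREMzMzMyIhERERIiIiIiIiIhERERERERERERERERERREMzMzMzIhEREREiIiIiIiIiEREREREREREREREREREUMzMzMzMiERERESIiIiIiIiIRERERERERERERERERERMzMzMzMyIRERERIiIiIiIiIREREREREREREREREREREzMzMzMzIREREREiIiERESIRERERERERERERERERERETMzMzMzMhEREVEREiERERERERERERERERERERERERERMzMzMzMxERERVVEREVVVVRFREREREREREREREREREREzMzMzMzERERFVVVUVVVVVVVEREREREREREREREREREzMzMzMzMRERERVVVVVVVVVVVVURERERERERERERERETMzMzMzMxERERFVVVVVVVVVVVVRERERERERERERERERMzMzMzMzERERERVVVVVVVVVVVVEREREREREREREREREzMzMzMzMAERERFVVVVVVVVVVVVRERERERERERERERERMzMzMzMwAREREVVVVVVVVVVVVREREREREREREREREREzMzMzMzABERERFVVVVVVVVVERERERERERERERERERERMzMzMzMBEREREVVVVVVVVVUREREREREREREREREREREzMzMzMxERERERFVVVVVVVURERERERERERERERERERETMzMzMzEREREREVVVVVVVVRERERERERERERERERERERMzMzMzMRERERERVVVVVVVRERERERERERERERERERERMzMzMzMxERERERFVVVVVVVERERERERERERERERERERMzMzMzMzEREREREVVVVVVVURERERERERERERERETMzMzMzMzMzMREREREVVVVVVVVRERERERERERERERETMzMzMzMzMzMxERERERVVVVVVVVUREREREREREREREzMzMzMzMzMzMzERERERFVVVVVVVVVERERERERERERETMzMzMzMzMzMzMRERERERVVVVVVVVURERERERERERETMzMzMzMzMzMzMxEREREREVVVVVVVURERERERERERETMzMzMzMzMzMzMz//ERERERVVVVVVVRERERERERERERMzMzMzMzMzMzMzP//xERERFVVVVVVREREREREREREREzMzMzMzMzMzMzM///8RERERFVVVVVEREREREREREREzMzMzMzMzMzMzMz///xERERERERERERERERERERERMzMzMzMzMzMzMzMzP///8RERERERERERERERERERERMzMzMzMzMzMzMzMzM////xEREREREREREREREREREREzMzMzMzMzMzMzMzMz"/>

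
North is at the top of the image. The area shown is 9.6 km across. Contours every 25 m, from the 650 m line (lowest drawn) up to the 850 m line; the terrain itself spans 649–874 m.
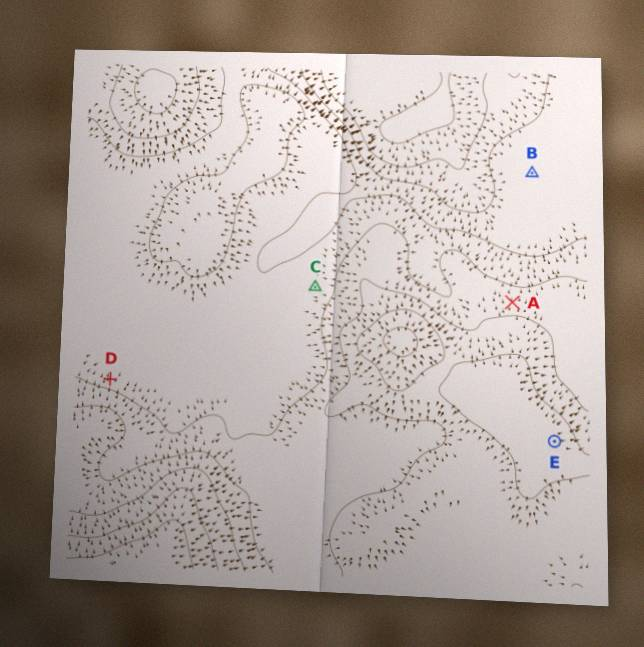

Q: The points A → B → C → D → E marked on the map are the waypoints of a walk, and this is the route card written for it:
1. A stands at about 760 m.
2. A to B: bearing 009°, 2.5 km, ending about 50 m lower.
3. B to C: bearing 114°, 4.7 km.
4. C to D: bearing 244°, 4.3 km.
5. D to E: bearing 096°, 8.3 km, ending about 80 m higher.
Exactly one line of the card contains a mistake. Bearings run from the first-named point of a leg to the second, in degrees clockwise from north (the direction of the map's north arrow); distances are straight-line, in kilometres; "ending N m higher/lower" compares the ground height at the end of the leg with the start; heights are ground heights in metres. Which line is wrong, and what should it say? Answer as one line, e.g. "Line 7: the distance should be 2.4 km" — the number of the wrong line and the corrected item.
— Line 3: the bearing should be 240°.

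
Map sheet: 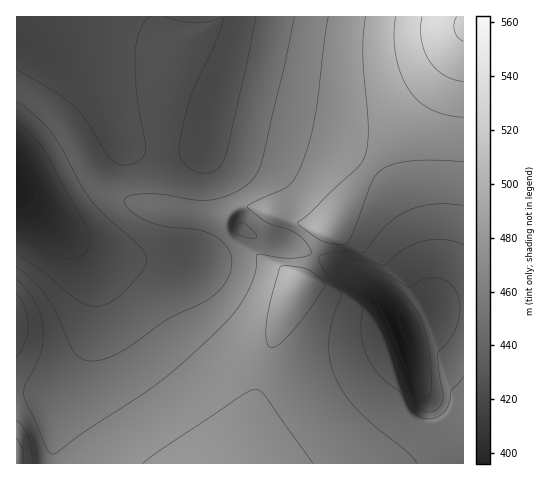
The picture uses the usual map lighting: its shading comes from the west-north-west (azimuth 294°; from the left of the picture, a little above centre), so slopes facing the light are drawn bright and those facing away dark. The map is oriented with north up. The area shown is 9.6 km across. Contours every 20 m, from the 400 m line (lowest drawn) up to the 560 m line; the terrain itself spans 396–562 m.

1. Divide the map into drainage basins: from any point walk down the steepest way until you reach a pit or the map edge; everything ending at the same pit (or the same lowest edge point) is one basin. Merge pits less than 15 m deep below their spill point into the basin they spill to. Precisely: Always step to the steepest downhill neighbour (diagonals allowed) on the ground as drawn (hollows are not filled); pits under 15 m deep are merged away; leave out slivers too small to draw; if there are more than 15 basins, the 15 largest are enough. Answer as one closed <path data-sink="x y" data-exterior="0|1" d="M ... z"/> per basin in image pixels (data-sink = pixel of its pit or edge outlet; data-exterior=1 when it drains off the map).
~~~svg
<path data-sink="17 186" data-exterior="1" d="M18 87l-2 1 0 375 221 1 8-20 15-65 12-36 22-49 16-27 15-35-70-25-14 0-14 11-4 0-59-7-41-12-14-8-14-13-22-41-13-18-14-13z"/><path data-sink="39 49" data-exterior="0" d="M463 16l-446 0-1 71 25 15 19 17 13 18 22 41 14 13 14 8 41 12 59 7 4 0 14-11 14 0 73 26 36-58 60-74 26-38 14-25z"/><path data-sink="407 329" data-exterior="0" d="M463 38l-26 45-73 92-35 57-5 3-14 32-16 27-22 49-12 36-22 85 226-1z"/>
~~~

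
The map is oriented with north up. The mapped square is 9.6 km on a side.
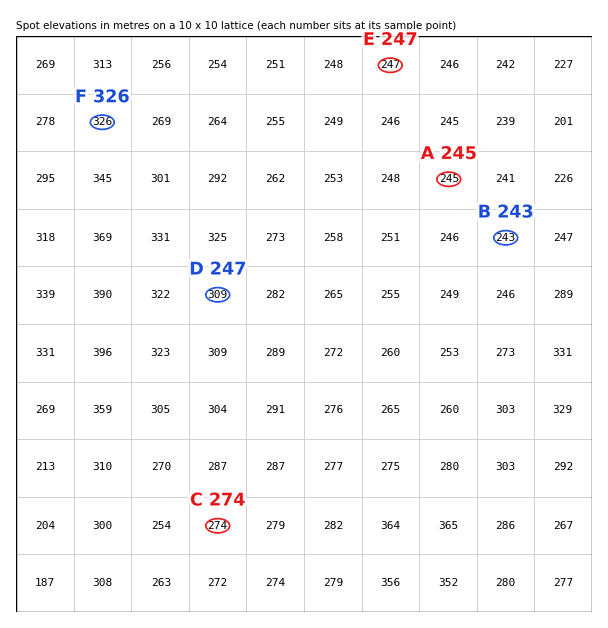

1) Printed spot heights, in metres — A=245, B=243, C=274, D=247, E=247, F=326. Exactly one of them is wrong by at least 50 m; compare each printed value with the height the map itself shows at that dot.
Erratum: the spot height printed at D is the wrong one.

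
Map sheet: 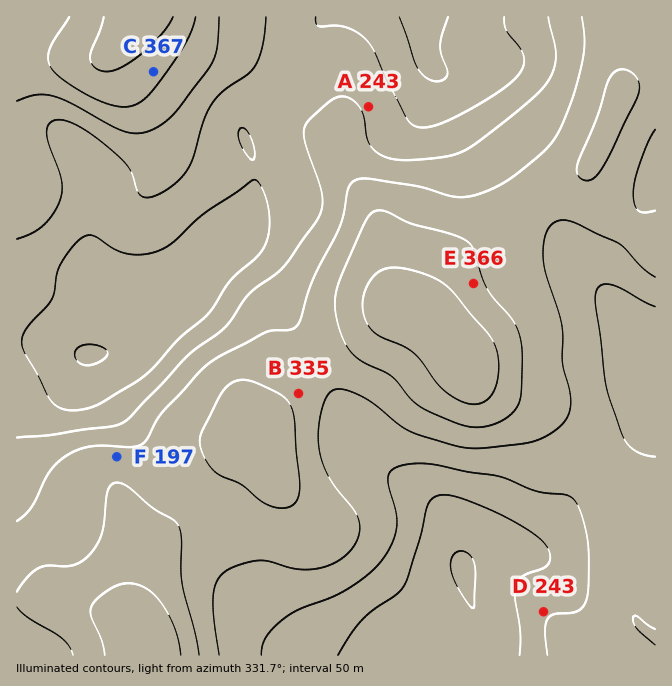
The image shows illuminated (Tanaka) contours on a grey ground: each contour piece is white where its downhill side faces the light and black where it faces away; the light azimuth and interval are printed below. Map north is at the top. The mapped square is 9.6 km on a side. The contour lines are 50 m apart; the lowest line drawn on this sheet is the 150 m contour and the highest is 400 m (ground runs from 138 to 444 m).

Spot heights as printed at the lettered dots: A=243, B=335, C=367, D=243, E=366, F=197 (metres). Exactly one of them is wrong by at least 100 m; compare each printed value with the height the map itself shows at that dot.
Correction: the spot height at F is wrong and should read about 322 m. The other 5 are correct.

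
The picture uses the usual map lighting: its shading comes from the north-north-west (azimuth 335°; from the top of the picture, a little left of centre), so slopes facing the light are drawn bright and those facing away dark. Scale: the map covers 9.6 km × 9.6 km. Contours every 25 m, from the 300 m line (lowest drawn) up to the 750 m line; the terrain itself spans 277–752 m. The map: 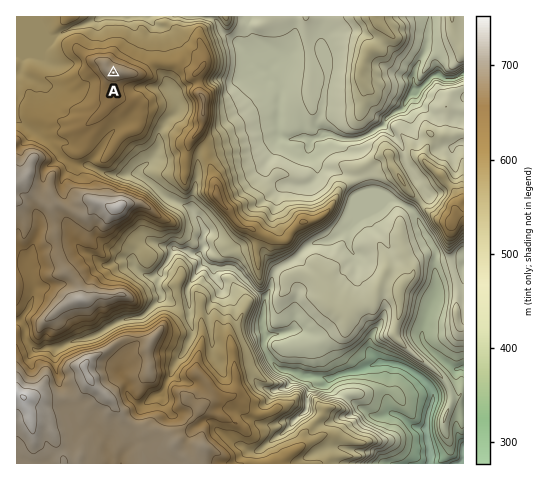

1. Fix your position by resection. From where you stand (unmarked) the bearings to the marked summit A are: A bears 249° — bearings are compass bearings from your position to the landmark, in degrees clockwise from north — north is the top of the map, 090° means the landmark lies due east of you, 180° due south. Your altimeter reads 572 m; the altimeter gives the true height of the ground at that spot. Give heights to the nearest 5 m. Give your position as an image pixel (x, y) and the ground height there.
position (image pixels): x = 210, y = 36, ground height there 570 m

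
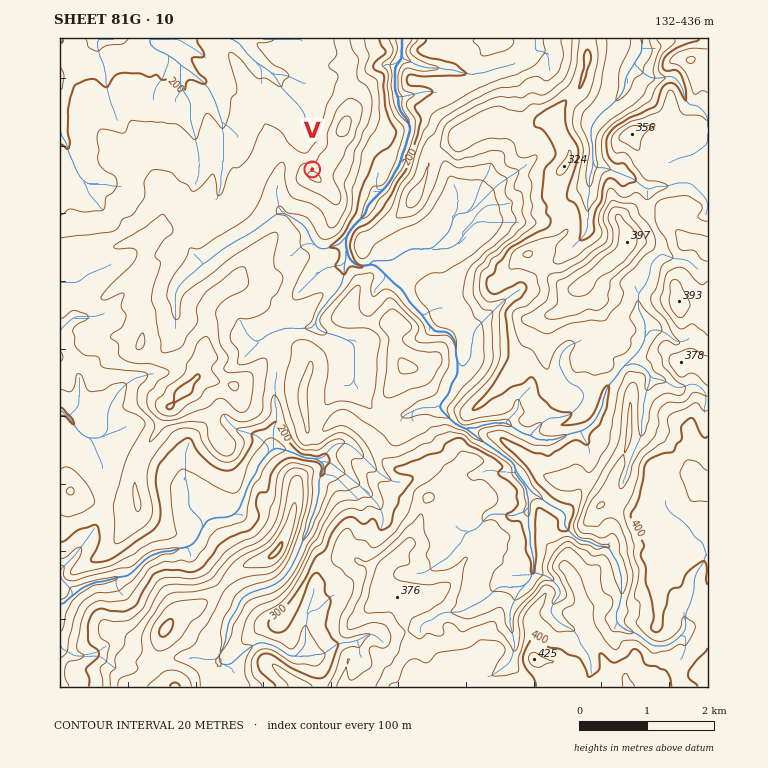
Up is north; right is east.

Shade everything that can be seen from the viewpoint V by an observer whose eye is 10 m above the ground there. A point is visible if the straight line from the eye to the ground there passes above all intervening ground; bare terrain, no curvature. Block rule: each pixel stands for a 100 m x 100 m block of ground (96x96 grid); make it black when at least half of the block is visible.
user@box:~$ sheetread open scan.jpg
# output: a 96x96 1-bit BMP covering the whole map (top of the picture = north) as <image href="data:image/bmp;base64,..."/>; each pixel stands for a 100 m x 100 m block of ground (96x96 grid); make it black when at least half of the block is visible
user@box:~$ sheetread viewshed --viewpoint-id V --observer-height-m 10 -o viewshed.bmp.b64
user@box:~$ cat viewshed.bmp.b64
<image width="96" height="96" href="data:image/bmp;base64,Qk2+BAAAAAAAAD4AAAAoAAAAYAAAAGAAAAABAAEAAAAAAIAEAAATCwAAEwsAAAIAAAAAAAAA////AAAAAAAAAPgAHsAAAAgB8AAAAGAAOEAAABgB8AAAAAAAwAAAgAAB8AAAAAABgAAA8BgZ+cAAAAACAAAAfB/4jYAAAAAAAAAAHx/tDgAAAAAAAAAAD+8CBAAAAAAAAAAAD84AAAAAAwAAAAAABwwAAQAAA4AAAAAAAYwABwAAA8AAwBAAAAwABwAAAfAAQAgAAAw4BwAAAPwAYA4AAAY4CQAAAH4AMAYAAAMwDQAAAB8AMAYBgAHABwAAAAcAGAYBwACAAwAAAAOAGAYAAAAAAwAAAAHgCAcAAADzAwAAAAD4Dg+AAADzA4AAAAD/D5/AAAD/A4AAAAB/h//gAAD8AwAAAAA/h//4AAD4AgAAAAAfw//4AAE4BgAAAAAPw//4AAEICAAAAAADwf/4AAGMDAAAAAAB4f/8AAEGHAAAAAAD4P/8AAAHHgAAAAAG8D48DAAHngAAAAAA8ABfCAADjgAAAAAAcAGPkAADjgMAAAAAcAMH8ABzxgcAAAAAMAAD4AP7xwwAAAAAAAD/4AP55xwAAAAAAAH/+Yd45/wAAAAAAAH//wwAc/wAAAAAAAP//BAAMfwAAAAAAAPD+AAAMPwAAAAAAAeAcAAAEHwAAAAADw+AAAAAGDwAAAAAD58AAAAAGBwAAAAADf4AGAAAGAAAAAAOCf4AHAAAAAAAAwAeGPIAHgAAAAAAAAAeOOMADwAAAAAAAfA+eMOAD4AAAAAAABf+eMPAB8AAAAAAAA//eMPAB+AAAAAAAAB//4P8D/AAAAAAA8P//4PzB/AAAAAAD8fn/4Hjl/AAAAAADwfD/wDDk/AAAAAADx+B/AAB0/gAAAAADw8AcAABE/AAAAAADwcAAAPLM/gAAAAADwcAQJ////8AAAAAD4YB4HHz/n/AAAAAD4YHgCHmfh/gAAAAD5sOABDH/wPwAAAAD/8OgAAP/wHwAAAAD///wAAP/4H4AAAAD///wAAH/8H8AAAAH///gAAH/+APAAAAD///gAAH/+AHgAAAD///gAAH//gDwAAAB+//gAAAP/wD4ADwB8//gAAAAP8B8ACAB+//gAAAAD/A8AAAB///AAAAAB/g8AAAA//+AAGAAA/g4AAAAf/+AADgAA/x4AAAAf/+AADwAA/g4AAAAf/+AADwAB/AwEAAAf9+AAB4AB/AQHAAAf9/AAB4AD+AQDkAAft/AQB8AD/AAAMAA/t/xgA8AD/AAAAAB/N//8AeAH/AAAAAP/N//8AeAH/gAAAAP/Nz/8AOIHngBAAA//Nj/8AP4DnwDAAB//ND/+AP4BzgOAAD//ND/+AH8ATAOAAHv+Nz/8AH+APAGAAPP+d//8AH/gOACAAPP+f//8AH/wOAAMAOP+f//4AH/wCAAAAePeZv/4AD/wAAAAAMfc5//8AB/wAAAAAMfc7//+AB/4AIAAAIfp3//+AB/4AIAAAYf5///+AAA8QcAAQY+//7//AAH/48ABzI8////+AAP/98AHzo8////EAAH//8ADjw/59//8AAH//8AADwPTw8f8AAD/P8AAA="/>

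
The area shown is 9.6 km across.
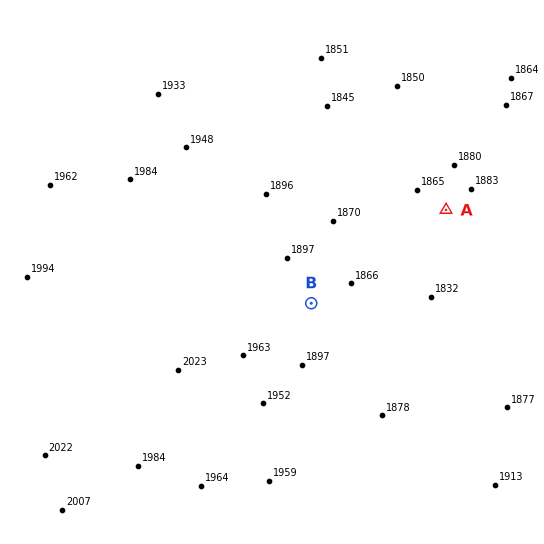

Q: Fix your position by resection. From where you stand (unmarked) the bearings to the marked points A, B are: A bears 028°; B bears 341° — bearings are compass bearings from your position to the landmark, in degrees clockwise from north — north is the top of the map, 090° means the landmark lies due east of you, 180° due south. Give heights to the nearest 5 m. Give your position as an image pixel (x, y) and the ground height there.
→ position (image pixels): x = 345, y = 400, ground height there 1895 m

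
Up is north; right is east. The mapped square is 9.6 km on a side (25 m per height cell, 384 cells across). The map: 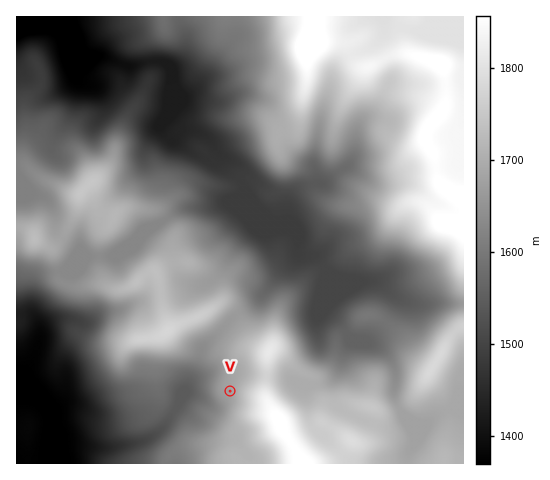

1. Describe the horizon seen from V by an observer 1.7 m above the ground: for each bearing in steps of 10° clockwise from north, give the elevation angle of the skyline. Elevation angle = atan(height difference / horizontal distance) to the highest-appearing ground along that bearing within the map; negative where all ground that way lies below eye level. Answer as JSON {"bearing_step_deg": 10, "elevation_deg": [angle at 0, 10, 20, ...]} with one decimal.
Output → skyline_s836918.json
{"bearing_step_deg": 10, "elevation_deg": [0.7, 1.8, 2.6, 4.3, 6.3, 6.8, 6.1, 7.2, 9.1, 11.0, 11.9, 11.5, 10.6, 9.7, 8.2, 6.3, 4.4, 2.5, 1.4, 0.8, -0.5, -1.3, -2.2, -3.0, -4.0, -3.8, -3.6, -3.1, -1.4, 0.8, 2.2, 2.9, 2.8, 2.7, 2.6, 2.0]}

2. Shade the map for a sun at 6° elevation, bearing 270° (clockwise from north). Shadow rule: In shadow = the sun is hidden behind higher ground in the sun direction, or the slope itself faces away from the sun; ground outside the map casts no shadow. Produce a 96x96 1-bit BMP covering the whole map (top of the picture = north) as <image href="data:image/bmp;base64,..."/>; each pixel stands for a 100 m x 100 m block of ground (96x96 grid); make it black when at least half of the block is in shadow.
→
<image width="96" height="96" href="data:image/bmp;base64,Qk2+BAAAAAAAAD4AAAAoAAAAYAAAAGAAAAABAAEAAAAAAIAEAAATCwAAEwsAAAIAAAAAAAAA////AAAAAAAAAAAAAAAAAP88AAAAAAAAAAAAAf4+AAAAAAAAAAAAA/weAAAAAAAAAAAAB/gfwAAAAAAAAAAAD/APwAAAAAAAAAAAD/AAAAAAAAAAAAAAH/AAMAAAAAAAAAAAP+AAcAAAAAAAAAAAP+AA8AAAAAAAAAAAP/AA8AAAAAAAAAAAf/gB8AAAAAAAAAAA//AD8AAAAAAAAAAA/8AD4AAAAAAAYAAB/4AHwAAAAAAA4AAD/4AHwAAAAAAA4AAD/wADwAAAAAAAQAAD/gADwPwAAAAAAAAD/DADwH8AAAAAAAAD+HwDwH8AAAAAAAAD+HwDwH8AAAHAAAAD//wDgD8AAAHwAAAD//8AAD8AAAHwAAAD//+AAB8AAADgAAAB///wAA8AAAAAfwAB///8AA8AAAAAf8AA///8AA8AAAAAf+AA///4AAcAAAAAf/AA///wAAAwAAAAP/AA//+AAAA4AAAAB/gA//4AAAAwAAAAAf4A//wAAAAAAAAAAH+A//wAAAAAAAAAAD/4//gAAAAAAAAAAB/8f/gAAAAAAAAAQA/+f/gAAAAAAAAA4Af/P/AAAAAAAAAA4Af/H+AAAAAAAAAA4Af/j4AAAAAAAAAA8AP/gQAAAAAAAAAB8AP/wAAAAAAAAAAB4AH/8AAAAAAAAAABwAD/+AAAAAAAAAAAAAB/+AAAAAAAYAAAAeB/+AAAAAAAeAAAA8B/8AAAAAAAfAAAA8Z/gAAAAAAAfAgAB8f/AAAAAAAHvA8AD+f+AAAAAAAHnA/AD//8AAAAAAAHjA/wD//8AAAAAAAHgAf4D//4AAAAAAAHgAP8D//wAAAAAAADAAP4B/+AAAAAAAAAAAHw//wAAAAAAAAAAADh//4AAAAAAAAAAABw//wAAAAAAAAAAAB4P/wAAAAAAAAAAD54D/wAAAAAAAAAAD/8D/gAAAAAAAAAAD//D4AAAAAAAAAAAD//wAAAAAAAAAAAAD//4OAAEAAAAAAAAB//8+AAPwAAAAAHAA///8AAP8AAAAAPAA///4AAP8AAAAAfAAf//wAAf8cAAAAeAAf//wAAP4+AAAAYAQf//gAAD4+AAAAAA4P//gAAB8+AAAAAA4P//AAAB8+AAAAAB4P/8AAAB8eAAAAAB4H/wAAAB8eAAAAAA4H/gAAAB8eAAAAAQ4D/gAAAA8PAAAAAcAB/AAAAA+PAAAAAeAA/gAAAA+PAAAAAeAAfgAAAA/HAAAAAeAAfgAAAA/AAAAAD+AAPgAAAA/gAAAAD/gAPgAAAA/gAAAAD/wAHgAAAA/wEAAAD/wAHgAAAAfwPAAAD/wADwAAAAfwPgAAD/wADgAAAAfwPwAQD/wABAAAAAfwHwA4H/wAAAAAAAfwDgA8H/wAAAAAAAfwAAA8H/gAAAAAAAfwAAAYH/AAAAAAAAHwAAAAH+AAAAAAAAHwAAAABgAAAAAAAAHwAAAAAAAAAAAAAAPwAAAAAAAAAAAAAAPgAAAAAAAAAAAAAAEAAAAAAAAAAAAAAAAAAAAAAAAAAAAAAAAAAAAA="/>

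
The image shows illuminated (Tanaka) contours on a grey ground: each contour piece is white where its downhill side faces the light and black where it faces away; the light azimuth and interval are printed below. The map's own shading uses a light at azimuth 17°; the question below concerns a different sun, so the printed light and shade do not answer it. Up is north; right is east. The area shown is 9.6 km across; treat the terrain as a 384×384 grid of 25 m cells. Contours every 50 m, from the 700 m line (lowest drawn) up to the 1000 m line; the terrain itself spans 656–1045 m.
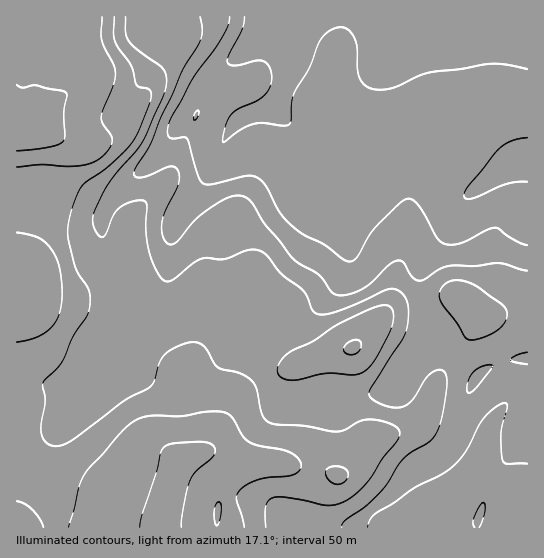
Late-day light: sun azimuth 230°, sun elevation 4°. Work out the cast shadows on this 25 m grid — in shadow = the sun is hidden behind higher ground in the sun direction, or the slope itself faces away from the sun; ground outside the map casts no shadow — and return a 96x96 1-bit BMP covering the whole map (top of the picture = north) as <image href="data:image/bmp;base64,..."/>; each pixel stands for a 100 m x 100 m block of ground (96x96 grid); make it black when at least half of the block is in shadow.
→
<image width="96" height="96" href="data:image/bmp;base64,Qk2+BAAAAAAAAD4AAAAoAAAAYAAAAGAAAAABAAEAAAAAAIAEAAATCwAAEwsAAAIAAAAAAAAA////AAAAAAAYAAAHwB+AAAAAAAA8AAAD4B+AAAAAAAB+AAAD4B/AAAAAAAB+AAAD8B/AAAAAAAB/AAAD8B/AAAAAAAB/AAAB+A+AAAAAAAB+AAAB8AAAAAAAAAAcAAAA8AAAAAAAAAAAAAAAAAAAAAAAAAAAAAAAAAAAAAAAAAAAAAAAAAAAAAAAAAAAAAAAAAAAAAAAAAAAAAAAAAAABgAAAAAAAAAAAAAADgAAAAAAAAAAAD+AAAAAAAAAAAAAA//AIAAAAAAAAAAAB//j4AAAAAAAAAAAB///8AAAAAAAAAAPA///8AeBgAAAAAAfA///8B/BwAAAAAA/Af//+D/DwAAAAAB/AP//+H/j4AAAAAA+AH//+H/j8AAAAAAAAH//+H/h8AAAAAAAAD/wAD/h+AAAAAAAAD/AAB/h/AAAAAAAAAAAAAfh/AAAAAAAAAAAAAPB/gAAAAAAAAAAAAAA/gMAAAAAAAAAAAAA/gMAAAAAAAAAAAAAPAAAAAAAAAAAAAwAAAAAAAAAAAAAABwAAAAAAAAAAAAAAB4AAAAAAAAAAAAAAB4AAAAAAAAAAAAAAA8AAAAAAAAAAAAAAAfgAAAAAAAAAAAAAAfwAAAAAAAAAAAAAAfwAAAAAAAAAAAAQAf4AAAAgAAAAAAB/g/4AAAAwAAAAAAD///4AIAA4AAAAAAH///8A8AA8AAAAAAP/+/8B8AB/AAAAAA//8f8D8AB/gAAAAD//8P+H8AB/wAAAAH//4H+P8AD/4AAAAP//4H/f/8D/4BwAAP//4B///8H/8B4AAP//4A///8P/8D8AAP//4AP//8//8D8AAP//4AH/////+H8AAP//8AH/////+H+AAf//8AP/////+H+AAf//8AP/j8//+H+AA///8AP/g8D/+H/AA///4AP5AAA/+H/AB///4AP4AAAf/D/gB///4AP4AAAf/B/gD///4AP8AAAP/A/wH///wAP8AAAH/gfwH///wAP4AAAA/wH4H///gADAAAAAP4D4P//+AAAAAAAAD8H8P//4AAAAAAAAB+H+D//gAAAAAAAAA/H/A//AAAAAAAAAAPn/gf/AAAAAAAAAAHj/wP/AAAAAAAAAADz/wD+AAAAAAAAAAHz/wA+AAAAAAAAAAPx/4AAAAAAAAAAAYPw/4AAAAAAAAAAH8P4P4AAAAAAAAAB/+P8H8AAAAAAAAAD+fP+B8AAAAAAAAAH8HH+A8AAAAAAAACH8DH/AAAAAAAAAAAD4AD/gAAAAAAAAAAAAAD/gAAAAAAAAAAAAAB/wAAABwAAAAAAABB/4AAABwAAAAAAADh/8AAAB4AAAAAAADx/+AAAB4AAAAAAAH///AAAAQAAAAAAAP///gAAAAAAAAAAAP///wHAAAAAAAAAAf///8HgAAAAAAAAAf///+DgAAAAAAAAAf///+BgAAAAAAAAA/////AAAAAAAAAAA//+P/gAAAAAAAAAAf//D/wAAAAAAAAAAf//h/4AAAAAAAAAAf//g/8AAAAAAAAAAf//w/+AAAAAAAA="/>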